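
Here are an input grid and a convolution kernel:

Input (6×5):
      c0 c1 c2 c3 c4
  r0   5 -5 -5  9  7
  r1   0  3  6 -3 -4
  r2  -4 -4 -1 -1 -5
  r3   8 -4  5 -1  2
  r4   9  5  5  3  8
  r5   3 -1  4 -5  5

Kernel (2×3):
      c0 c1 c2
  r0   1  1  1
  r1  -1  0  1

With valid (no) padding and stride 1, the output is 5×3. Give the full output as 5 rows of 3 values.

Output[0,0]: The receptive field on the input at this output position is [5 -5 -5 / 0 3 6]. Elementwise product with the kernel and sum: 5·1 + -5·1 + -5·1 + 0·-1 + 6·1.
Output[0,1]: The receptive field on the input at this output position is [-5 -5 9 / 3 6 -3]. Elementwise product with the kernel and sum: -5·1 + -5·1 + 9·1 + 3·-1 + -3·1.

1 -7 1
12 9 -5
-12 -3 -10
5 -2 9
20 9 17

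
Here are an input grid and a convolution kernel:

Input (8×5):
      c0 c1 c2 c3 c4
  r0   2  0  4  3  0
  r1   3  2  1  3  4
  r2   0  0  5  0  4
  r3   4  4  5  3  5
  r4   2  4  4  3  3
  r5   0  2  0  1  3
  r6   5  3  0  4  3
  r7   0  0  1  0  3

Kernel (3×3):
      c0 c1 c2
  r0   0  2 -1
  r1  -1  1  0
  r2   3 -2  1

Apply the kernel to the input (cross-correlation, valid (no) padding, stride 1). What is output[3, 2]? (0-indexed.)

The receptive field on the input at this output position is [5 3 5 / 4 3 3 / 0 1 3]. Elementwise product with the kernel and sum: 3·2 + 5·-1 + 4·-1 + 3·1 + 0·3 + 1·-2 + 3·1.

1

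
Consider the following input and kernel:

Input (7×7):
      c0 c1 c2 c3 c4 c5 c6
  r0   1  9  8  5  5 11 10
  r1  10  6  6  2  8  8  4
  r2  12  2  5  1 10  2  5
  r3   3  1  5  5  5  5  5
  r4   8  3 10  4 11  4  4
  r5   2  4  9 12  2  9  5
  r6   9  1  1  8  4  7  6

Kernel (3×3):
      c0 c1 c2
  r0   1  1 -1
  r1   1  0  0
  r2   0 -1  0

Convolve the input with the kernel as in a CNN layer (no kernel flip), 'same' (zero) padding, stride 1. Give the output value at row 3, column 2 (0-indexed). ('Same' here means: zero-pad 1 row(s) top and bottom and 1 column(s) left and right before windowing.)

-3

The receptive field on the zero-padded input at this output position is [2 5 1 / 1 5 5 / 3 10 4]. Elementwise product with the kernel and sum: 2·1 + 5·1 + 1·-1 + 1·1 + 10·-1.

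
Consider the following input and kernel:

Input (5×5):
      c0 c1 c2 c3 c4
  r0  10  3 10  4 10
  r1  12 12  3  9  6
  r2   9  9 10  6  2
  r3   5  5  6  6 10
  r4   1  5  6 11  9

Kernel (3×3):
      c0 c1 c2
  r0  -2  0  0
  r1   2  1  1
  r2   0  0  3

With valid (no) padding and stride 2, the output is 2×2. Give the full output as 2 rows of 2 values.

Output[0,0]: The receptive field on the input at this output position is [10 3 10 / 12 12 3 / 9 9 10]. Elementwise product with the kernel and sum: 10·-2 + 12·2 + 12·1 + 3·1 + 10·3.
Output[0,1]: The receptive field on the input at this output position is [10 4 10 / 3 9 6 / 10 6 2]. Elementwise product with the kernel and sum: 10·-2 + 3·2 + 9·1 + 6·1 + 2·3.

49 7
21 35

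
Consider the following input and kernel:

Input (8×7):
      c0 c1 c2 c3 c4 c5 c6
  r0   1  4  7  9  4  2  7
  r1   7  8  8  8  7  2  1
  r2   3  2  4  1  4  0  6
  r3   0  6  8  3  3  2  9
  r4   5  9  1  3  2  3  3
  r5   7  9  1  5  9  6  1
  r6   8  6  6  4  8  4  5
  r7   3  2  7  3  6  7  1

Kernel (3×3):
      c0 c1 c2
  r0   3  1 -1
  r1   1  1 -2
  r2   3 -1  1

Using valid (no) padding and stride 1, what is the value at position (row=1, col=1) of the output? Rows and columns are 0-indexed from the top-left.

41

The receptive field on the input at this output position is [8 8 8 / 2 4 1 / 6 8 3]. Elementwise product with the kernel and sum: 8·3 + 8·1 + 8·-1 + 2·1 + 4·1 + 1·-2 + 6·3 + 8·-1 + 3·1.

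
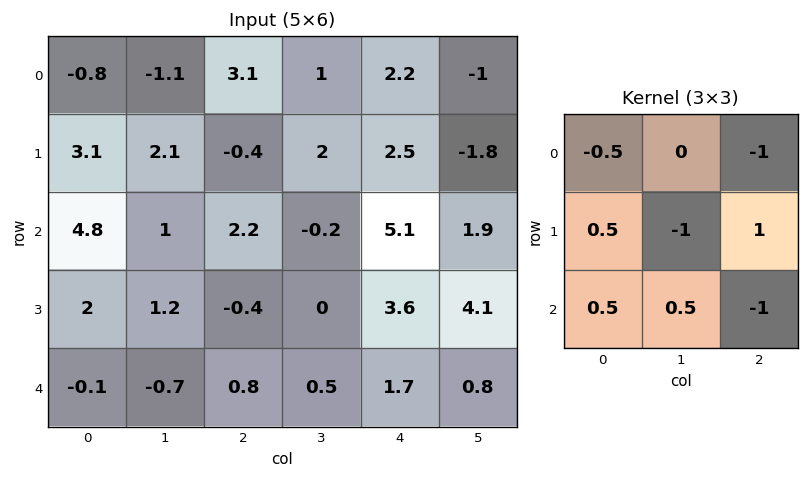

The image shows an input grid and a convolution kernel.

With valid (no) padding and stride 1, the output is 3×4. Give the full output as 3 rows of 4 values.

Output[0,0]: The receptive field on the input at this output position is [-0.8 -1.1 3.1 / 3.1 2.1 -0.4 / 4.8 1 2.2]. Elementwise product with the kernel and sum: -0.8·-0.5 + 3.1·-1 + 3.1·0.5 + 2.1·-1 + -0.4·1 + 4.8·0.5 + 1·0.5 + 2.2·-1.
Output[0,1]: The receptive field on the input at this output position is [-1.1 3.1 1 / 2.1 -0.4 2 / 1 2.2 -0.2]. Elementwise product with the kernel and sum: -1.1·-0.5 + 1·-1 + 2.1·0.5 + -0.4·-1 + 2·1 + 1·0.5 + 2.2·0.5 + -0.2·-1.

-2.95 4.8 -7.55 -2.25
4.45 -4.55 0.3 -4.8
-6.4 0.25 -3.85 -1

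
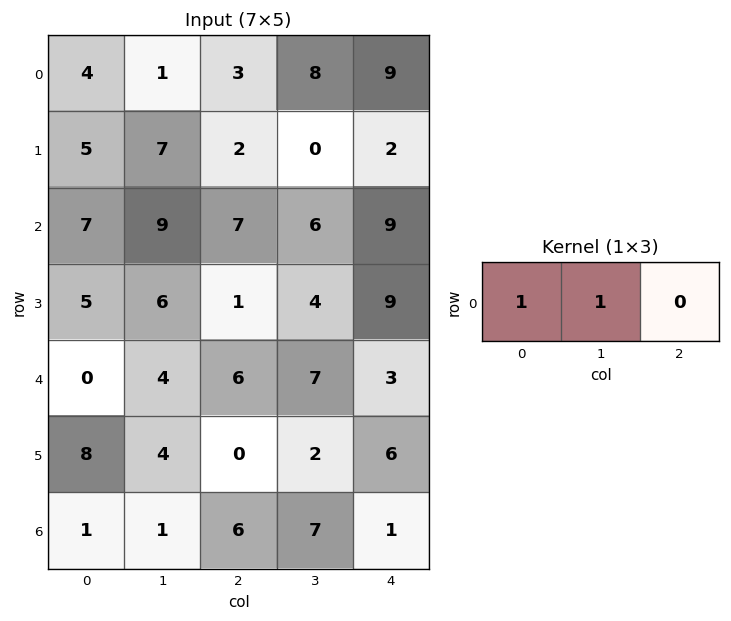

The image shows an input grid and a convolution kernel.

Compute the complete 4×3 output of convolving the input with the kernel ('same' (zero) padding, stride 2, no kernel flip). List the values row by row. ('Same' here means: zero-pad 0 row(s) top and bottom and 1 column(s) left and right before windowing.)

4 4 17
7 16 15
0 10 10
1 7 8

Output[0,0]: The receptive field on the zero-padded input at this output position is [0 4 1]. Elementwise product with the kernel and sum: 0·1 + 4·1.
Output[0,1]: The receptive field on the zero-padded input at this output position is [1 3 8]. Elementwise product with the kernel and sum: 1·1 + 3·1.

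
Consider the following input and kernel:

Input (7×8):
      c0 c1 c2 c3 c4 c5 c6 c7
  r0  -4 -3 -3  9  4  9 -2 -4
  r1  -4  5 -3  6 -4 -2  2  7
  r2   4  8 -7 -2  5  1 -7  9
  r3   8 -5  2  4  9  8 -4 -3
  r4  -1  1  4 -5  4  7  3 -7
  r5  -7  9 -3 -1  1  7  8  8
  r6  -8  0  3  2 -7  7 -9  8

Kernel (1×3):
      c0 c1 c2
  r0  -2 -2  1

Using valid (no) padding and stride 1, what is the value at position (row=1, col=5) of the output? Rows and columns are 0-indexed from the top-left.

7

The receptive field on the input at this output position is [-2 2 7]. Elementwise product with the kernel and sum: -2·-2 + 2·-2 + 7·1.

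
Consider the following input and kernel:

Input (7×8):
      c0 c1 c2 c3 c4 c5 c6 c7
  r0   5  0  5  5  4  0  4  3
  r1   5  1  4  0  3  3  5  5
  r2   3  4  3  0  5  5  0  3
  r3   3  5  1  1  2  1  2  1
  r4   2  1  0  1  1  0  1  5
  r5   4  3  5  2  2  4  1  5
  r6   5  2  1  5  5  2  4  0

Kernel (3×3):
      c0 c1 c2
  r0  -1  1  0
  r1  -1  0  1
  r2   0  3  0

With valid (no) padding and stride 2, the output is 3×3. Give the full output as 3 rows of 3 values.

6 -1 13
2 1 0
6 13 4

Output[0,0]: The receptive field on the input at this output position is [5 0 5 / 5 1 4 / 3 4 3]. Elementwise product with the kernel and sum: 5·-1 + 0·1 + 5·-1 + 4·1 + 4·3.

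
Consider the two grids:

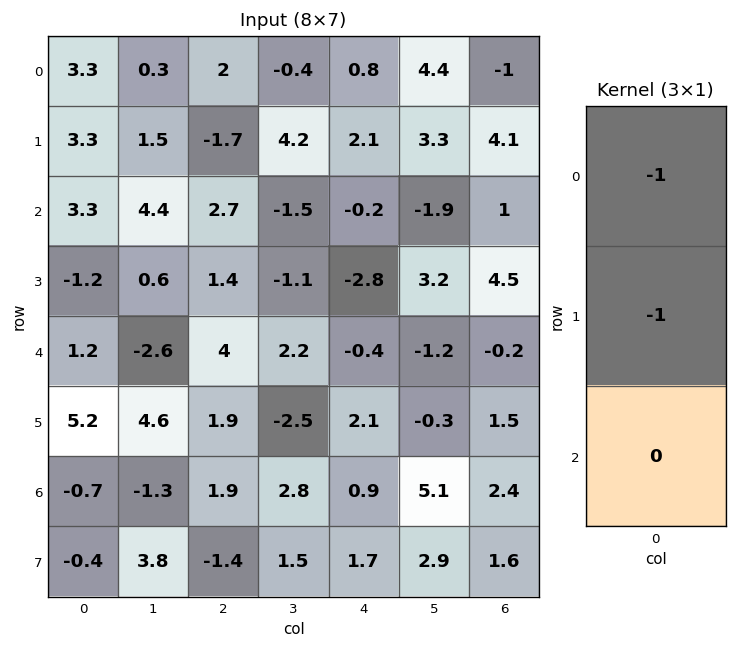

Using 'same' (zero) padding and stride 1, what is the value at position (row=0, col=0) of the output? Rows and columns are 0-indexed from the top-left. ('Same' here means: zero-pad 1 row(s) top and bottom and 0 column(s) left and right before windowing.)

-3.3

The receptive field on the zero-padded input at this output position is [0 / 3.3 / 3.3]. Elementwise product with the kernel and sum: 0·-1 + 3.3·-1.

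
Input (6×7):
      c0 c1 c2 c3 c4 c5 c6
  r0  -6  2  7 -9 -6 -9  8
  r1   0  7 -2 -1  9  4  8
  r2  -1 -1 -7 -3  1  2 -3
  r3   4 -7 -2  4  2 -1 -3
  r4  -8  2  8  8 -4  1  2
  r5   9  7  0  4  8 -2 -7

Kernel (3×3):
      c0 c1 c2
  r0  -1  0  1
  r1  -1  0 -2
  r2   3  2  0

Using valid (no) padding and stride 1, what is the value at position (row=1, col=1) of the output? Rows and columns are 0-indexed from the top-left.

-26

The receptive field on the input at this output position is [7 -2 -1 / -1 -7 -3 / -7 -2 4]. Elementwise product with the kernel and sum: 7·-1 + -1·1 + -1·-1 + -3·-2 + -7·3 + -2·2.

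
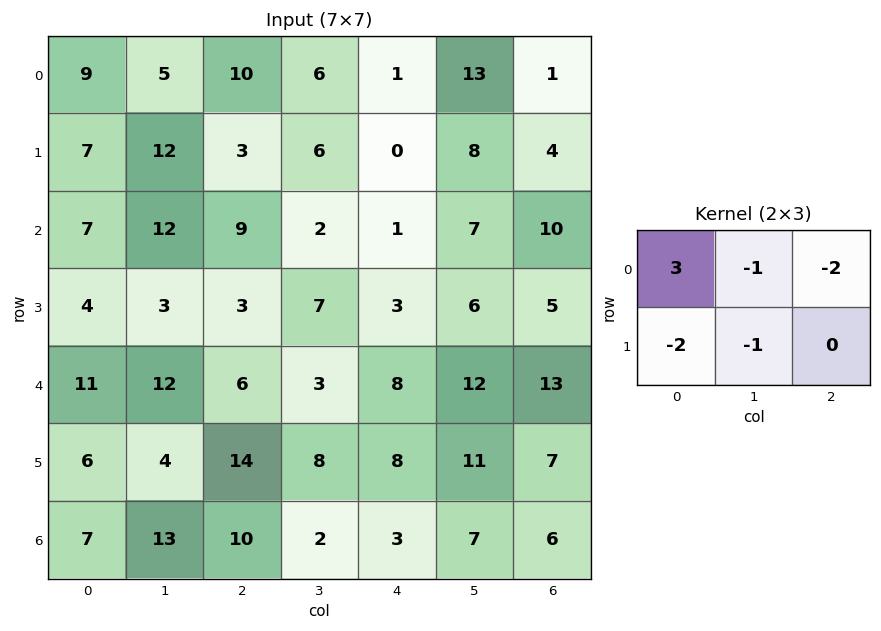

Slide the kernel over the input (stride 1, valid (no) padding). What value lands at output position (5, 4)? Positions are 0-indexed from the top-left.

The receptive field on the input at this output position is [8 11 7 / 3 7 6]. Elementwise product with the kernel and sum: 8·3 + 11·-1 + 7·-2 + 3·-2 + 7·-1.

-14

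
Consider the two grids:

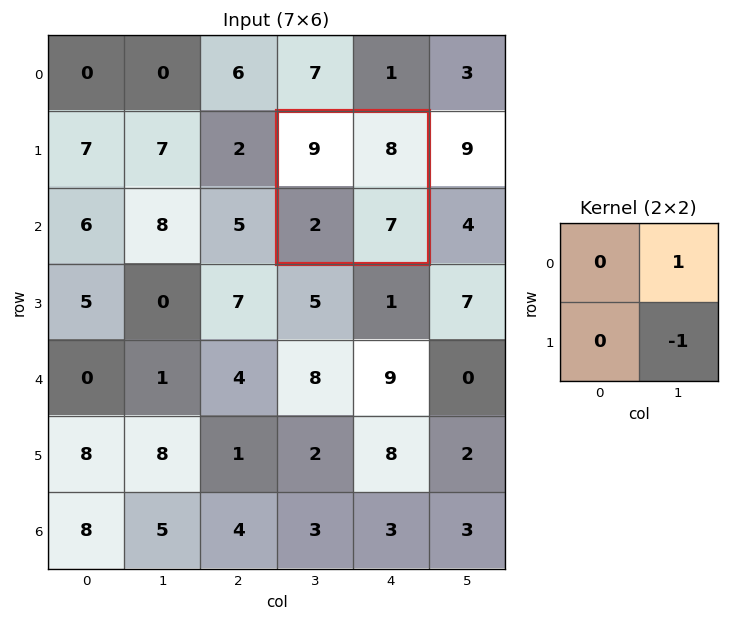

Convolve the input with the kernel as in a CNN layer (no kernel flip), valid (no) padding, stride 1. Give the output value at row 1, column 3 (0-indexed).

1

The receptive field on the input at this output position is [9 8 / 2 7]. Elementwise product with the kernel and sum: 8·1 + 7·-1.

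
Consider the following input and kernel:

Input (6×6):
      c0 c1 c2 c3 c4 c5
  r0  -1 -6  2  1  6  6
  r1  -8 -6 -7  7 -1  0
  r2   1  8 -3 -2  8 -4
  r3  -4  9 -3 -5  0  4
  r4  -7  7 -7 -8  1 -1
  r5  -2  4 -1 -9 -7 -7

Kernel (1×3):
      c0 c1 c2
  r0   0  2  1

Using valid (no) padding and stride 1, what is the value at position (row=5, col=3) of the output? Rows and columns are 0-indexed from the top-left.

The receptive field on the input at this output position is [-9 -7 -7]. Elementwise product with the kernel and sum: -7·2 + -7·1.

-21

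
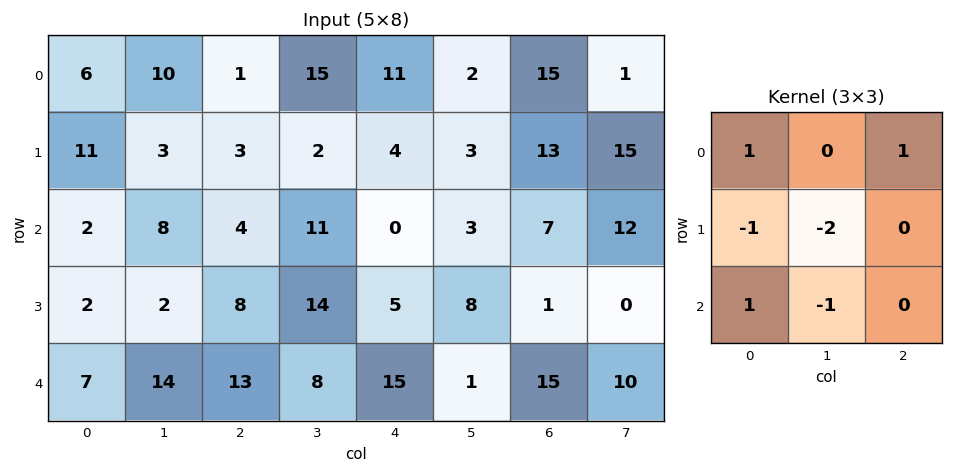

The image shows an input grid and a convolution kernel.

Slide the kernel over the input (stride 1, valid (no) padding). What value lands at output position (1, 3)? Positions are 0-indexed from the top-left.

The receptive field on the input at this output position is [2 4 3 / 11 0 3 / 14 5 8]. Elementwise product with the kernel and sum: 2·1 + 3·1 + 11·-1 + 0·-2 + 14·1 + 5·-1.

3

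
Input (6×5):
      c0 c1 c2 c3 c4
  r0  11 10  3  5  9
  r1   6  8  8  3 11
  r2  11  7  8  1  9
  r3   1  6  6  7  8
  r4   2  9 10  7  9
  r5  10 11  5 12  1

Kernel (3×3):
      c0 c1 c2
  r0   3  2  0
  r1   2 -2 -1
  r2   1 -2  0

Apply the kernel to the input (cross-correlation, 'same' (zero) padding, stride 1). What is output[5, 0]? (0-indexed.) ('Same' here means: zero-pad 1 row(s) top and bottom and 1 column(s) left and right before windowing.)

-27

The receptive field on the zero-padded input at this output position is [0 2 9 / 0 10 11 / 0 0 0]. Elementwise product with the kernel and sum: 0·3 + 2·2 + 0·2 + 10·-2 + 11·-1 + 0·1 + 0·-2.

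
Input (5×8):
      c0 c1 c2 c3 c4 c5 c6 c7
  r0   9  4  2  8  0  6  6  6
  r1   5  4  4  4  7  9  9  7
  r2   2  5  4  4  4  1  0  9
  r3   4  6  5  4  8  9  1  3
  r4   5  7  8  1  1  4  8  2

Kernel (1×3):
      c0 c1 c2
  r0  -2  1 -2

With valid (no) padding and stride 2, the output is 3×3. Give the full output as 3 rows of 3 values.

-18 4 -6
-7 -12 -7
-19 -17 -14

Output[0,0]: The receptive field on the input at this output position is [9 4 2]. Elementwise product with the kernel and sum: 9·-2 + 4·1 + 2·-2.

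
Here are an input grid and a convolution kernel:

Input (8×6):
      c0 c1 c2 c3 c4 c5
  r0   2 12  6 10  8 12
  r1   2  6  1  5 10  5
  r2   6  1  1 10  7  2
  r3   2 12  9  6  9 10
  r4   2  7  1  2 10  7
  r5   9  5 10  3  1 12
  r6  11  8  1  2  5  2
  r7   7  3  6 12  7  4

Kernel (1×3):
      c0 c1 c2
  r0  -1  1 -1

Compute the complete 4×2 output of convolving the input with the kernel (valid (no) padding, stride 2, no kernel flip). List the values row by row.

Output[0,0]: The receptive field on the input at this output position is [2 12 6]. Elementwise product with the kernel and sum: 2·-1 + 12·1 + 6·-1.

4 -4
-6 2
4 -9
-4 -4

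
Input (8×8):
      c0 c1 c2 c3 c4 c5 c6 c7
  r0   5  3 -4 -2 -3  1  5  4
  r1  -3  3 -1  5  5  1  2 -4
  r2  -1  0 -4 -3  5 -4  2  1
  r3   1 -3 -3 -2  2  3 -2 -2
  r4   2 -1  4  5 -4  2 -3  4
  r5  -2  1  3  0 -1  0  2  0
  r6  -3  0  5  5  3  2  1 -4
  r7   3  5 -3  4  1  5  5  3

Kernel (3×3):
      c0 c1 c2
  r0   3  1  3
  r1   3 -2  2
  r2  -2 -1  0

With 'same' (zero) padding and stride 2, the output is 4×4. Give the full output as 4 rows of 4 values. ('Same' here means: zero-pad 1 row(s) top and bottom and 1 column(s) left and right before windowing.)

-1 8 -13 -3
7 34 -2 -25
-12 -24 33 19
4 -1 3 -17

Output[0,0]: The receptive field on the zero-padded input at this output position is [0 0 0 / 0 5 3 / 0 -3 3]. Elementwise product with the kernel and sum: 0·3 + 0·1 + 0·3 + 0·3 + 5·-2 + 3·2 + 0·-2 + -3·-1.
Output[0,1]: The receptive field on the zero-padded input at this output position is [0 0 0 / 3 -4 -2 / 3 -1 5]. Elementwise product with the kernel and sum: 0·3 + 0·1 + 0·3 + 3·3 + -4·-2 + -2·2 + 3·-2 + -1·-1.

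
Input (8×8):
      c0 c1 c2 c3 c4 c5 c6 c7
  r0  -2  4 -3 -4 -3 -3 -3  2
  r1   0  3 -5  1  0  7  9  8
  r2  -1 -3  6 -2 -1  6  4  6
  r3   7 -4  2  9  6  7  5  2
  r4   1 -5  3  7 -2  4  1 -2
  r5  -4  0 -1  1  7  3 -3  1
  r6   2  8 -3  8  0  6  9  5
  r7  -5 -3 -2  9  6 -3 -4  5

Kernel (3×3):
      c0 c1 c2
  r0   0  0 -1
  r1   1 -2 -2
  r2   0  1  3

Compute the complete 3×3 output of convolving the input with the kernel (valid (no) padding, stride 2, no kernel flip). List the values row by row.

22 -9 -11
9 -26 -15
-6 -7 39

Output[0,0]: The receptive field on the input at this output position is [-2 4 -3 / 0 3 -5 / -1 -3 6]. Elementwise product with the kernel and sum: -3·-1 + 0·1 + 3·-2 + -5·-2 + -3·1 + 6·3.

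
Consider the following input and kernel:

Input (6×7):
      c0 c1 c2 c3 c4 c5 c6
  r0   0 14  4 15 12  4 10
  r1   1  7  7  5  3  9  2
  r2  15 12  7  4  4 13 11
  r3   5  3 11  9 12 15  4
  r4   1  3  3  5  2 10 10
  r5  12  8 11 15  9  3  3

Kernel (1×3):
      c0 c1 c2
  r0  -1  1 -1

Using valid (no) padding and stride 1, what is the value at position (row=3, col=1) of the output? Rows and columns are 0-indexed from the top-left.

-1

The receptive field on the input at this output position is [3 11 9]. Elementwise product with the kernel and sum: 3·-1 + 11·1 + 9·-1.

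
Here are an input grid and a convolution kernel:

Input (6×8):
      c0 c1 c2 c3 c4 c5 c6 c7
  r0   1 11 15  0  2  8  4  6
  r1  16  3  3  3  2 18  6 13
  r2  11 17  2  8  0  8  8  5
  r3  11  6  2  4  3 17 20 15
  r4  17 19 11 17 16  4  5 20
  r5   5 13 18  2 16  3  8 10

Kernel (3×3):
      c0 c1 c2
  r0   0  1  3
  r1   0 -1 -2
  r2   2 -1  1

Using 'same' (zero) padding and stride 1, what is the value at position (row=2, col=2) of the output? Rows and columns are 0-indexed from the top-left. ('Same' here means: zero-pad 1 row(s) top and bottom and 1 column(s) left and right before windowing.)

The receptive field on the zero-padded input at this output position is [3 3 3 / 17 2 8 / 6 2 4]. Elementwise product with the kernel and sum: 3·1 + 3·3 + 2·-1 + 8·-2 + 6·2 + 2·-1 + 4·1.

8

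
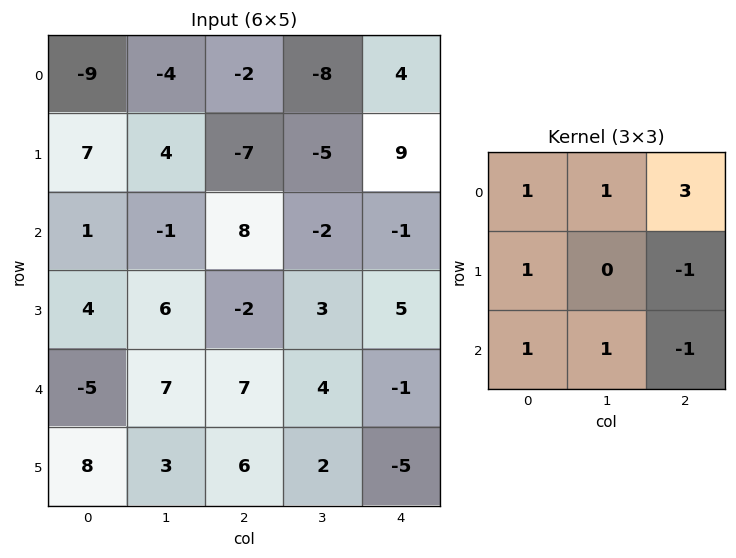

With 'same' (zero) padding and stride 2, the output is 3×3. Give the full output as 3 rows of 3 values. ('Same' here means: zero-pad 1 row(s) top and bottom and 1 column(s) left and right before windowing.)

Output[0,0]: The receptive field on the zero-padded input at this output position is [0 0 0 / 0 -9 -4 / 0 7 4]. Elementwise product with the kernel and sum: 0·1 + 0·1 + 0·3 + 0·1 + -4·-1 + 0·1 + 7·1 + 4·-1.
Output[0,1]: The receptive field on the zero-padded input at this output position is [0 0 0 / -4 -2 -8 / 4 -7 -5]. Elementwise product with the kernel and sum: 0·1 + 0·1 + 0·3 + -4·1 + -8·-1 + 4·1 + -7·1 + -5·-1.

7 6 -4
18 -16 10
20 23 9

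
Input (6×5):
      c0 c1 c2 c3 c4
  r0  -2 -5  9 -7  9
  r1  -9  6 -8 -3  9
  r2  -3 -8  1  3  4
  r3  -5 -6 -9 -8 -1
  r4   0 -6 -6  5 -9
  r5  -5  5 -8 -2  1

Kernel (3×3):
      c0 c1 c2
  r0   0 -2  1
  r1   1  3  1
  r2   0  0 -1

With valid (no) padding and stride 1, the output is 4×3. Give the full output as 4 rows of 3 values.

19 -49 11
-37 19 30
-9 -45 -27
-13 -7 14

Output[0,0]: The receptive field on the input at this output position is [-2 -5 9 / -9 6 -8 / -3 -8 1]. Elementwise product with the kernel and sum: -5·-2 + 9·1 + -9·1 + 6·3 + -8·1 + 1·-1.
Output[0,1]: The receptive field on the input at this output position is [-5 9 -7 / 6 -8 -3 / -8 1 3]. Elementwise product with the kernel and sum: 9·-2 + -7·1 + 6·1 + -8·3 + -3·1 + 3·-1.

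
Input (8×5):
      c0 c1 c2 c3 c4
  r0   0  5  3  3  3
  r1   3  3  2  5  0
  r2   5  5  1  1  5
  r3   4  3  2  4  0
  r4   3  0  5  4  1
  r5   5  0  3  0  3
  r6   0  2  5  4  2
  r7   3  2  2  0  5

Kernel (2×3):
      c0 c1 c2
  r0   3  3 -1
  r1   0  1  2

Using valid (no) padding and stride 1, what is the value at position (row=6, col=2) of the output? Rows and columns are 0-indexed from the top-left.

The receptive field on the input at this output position is [5 4 2 / 2 0 5]. Elementwise product with the kernel and sum: 5·3 + 4·3 + 2·-1 + 0·1 + 5·2.

35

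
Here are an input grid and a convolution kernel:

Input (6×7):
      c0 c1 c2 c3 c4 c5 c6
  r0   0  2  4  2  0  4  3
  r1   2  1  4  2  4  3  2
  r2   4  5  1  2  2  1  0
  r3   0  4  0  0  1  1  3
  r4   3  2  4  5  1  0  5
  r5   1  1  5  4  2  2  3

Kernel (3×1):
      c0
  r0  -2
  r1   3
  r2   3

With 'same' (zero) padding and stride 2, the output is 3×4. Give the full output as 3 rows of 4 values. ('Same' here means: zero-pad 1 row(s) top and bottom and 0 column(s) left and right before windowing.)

6 24 12 15
8 -5 1 5
12 27 7 18

Output[0,0]: The receptive field on the zero-padded input at this output position is [0 / 0 / 2]. Elementwise product with the kernel and sum: 0·-2 + 0·3 + 2·3.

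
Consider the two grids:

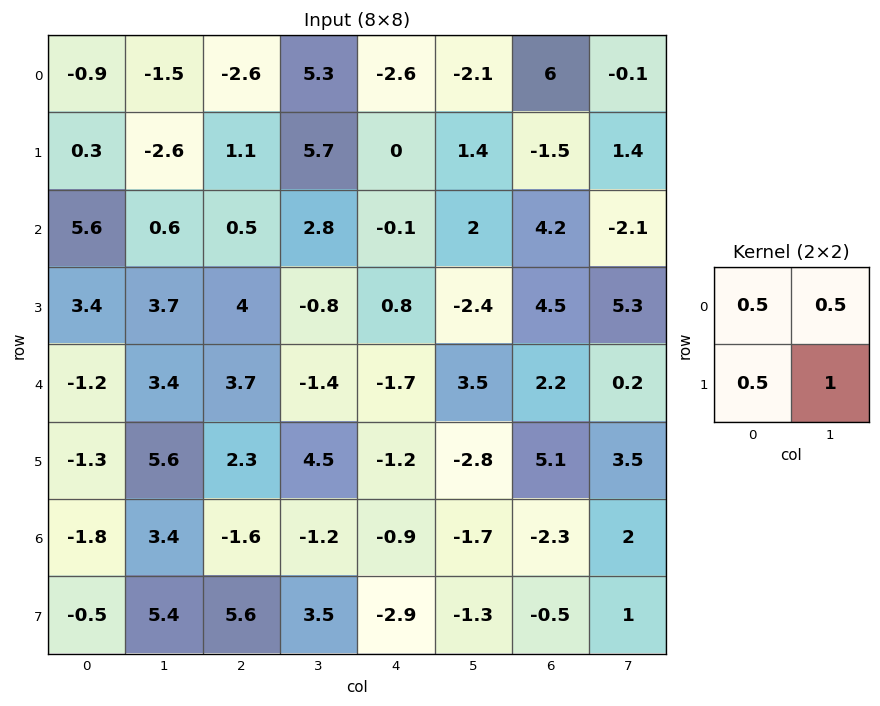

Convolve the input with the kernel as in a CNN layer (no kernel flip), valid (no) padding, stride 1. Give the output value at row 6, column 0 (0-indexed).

5.95

The receptive field on the input at this output position is [-1.8 3.4 / -0.5 5.4]. Elementwise product with the kernel and sum: -1.8·0.5 + 3.4·0.5 + -0.5·0.5 + 5.4·1.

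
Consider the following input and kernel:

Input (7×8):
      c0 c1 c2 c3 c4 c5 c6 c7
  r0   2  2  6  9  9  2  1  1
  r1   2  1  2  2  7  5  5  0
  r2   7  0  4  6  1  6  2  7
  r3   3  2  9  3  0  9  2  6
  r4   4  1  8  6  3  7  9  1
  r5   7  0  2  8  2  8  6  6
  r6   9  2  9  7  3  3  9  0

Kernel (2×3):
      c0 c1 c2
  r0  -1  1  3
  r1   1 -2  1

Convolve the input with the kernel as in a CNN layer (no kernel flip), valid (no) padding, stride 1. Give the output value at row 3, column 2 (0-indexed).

The receptive field on the input at this output position is [9 3 0 / 8 6 3]. Elementwise product with the kernel and sum: 9·-1 + 3·1 + 0·3 + 8·1 + 6·-2 + 3·1.

-7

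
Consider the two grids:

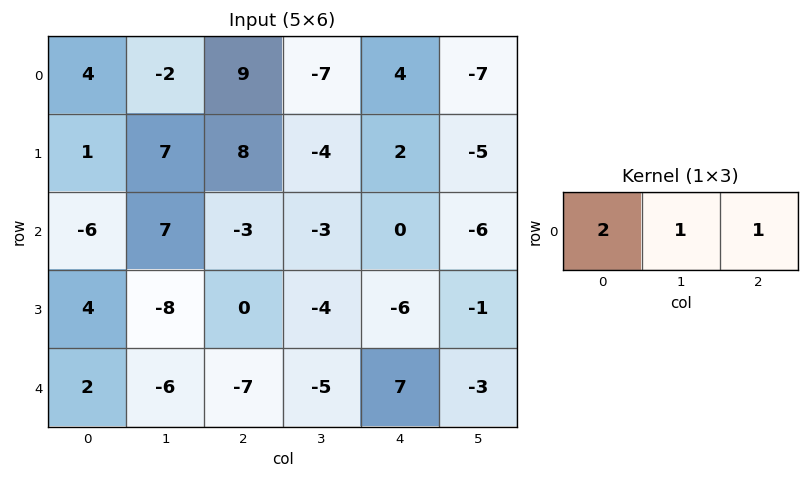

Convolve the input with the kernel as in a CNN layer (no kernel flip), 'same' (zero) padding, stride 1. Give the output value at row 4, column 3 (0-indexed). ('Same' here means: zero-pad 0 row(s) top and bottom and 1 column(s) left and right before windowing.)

The receptive field on the zero-padded input at this output position is [-7 -5 7]. Elementwise product with the kernel and sum: -7·2 + -5·1 + 7·1.

-12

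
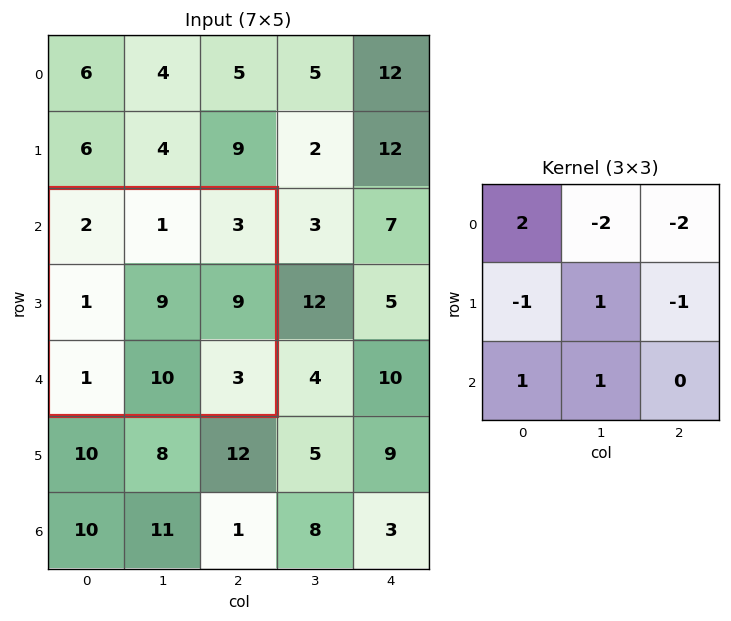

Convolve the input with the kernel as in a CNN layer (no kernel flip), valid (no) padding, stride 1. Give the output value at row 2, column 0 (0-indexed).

6

The receptive field on the input at this output position is [2 1 3 / 1 9 9 / 1 10 3]. Elementwise product with the kernel and sum: 2·2 + 1·-2 + 3·-2 + 1·-1 + 9·1 + 9·-1 + 1·1 + 10·1.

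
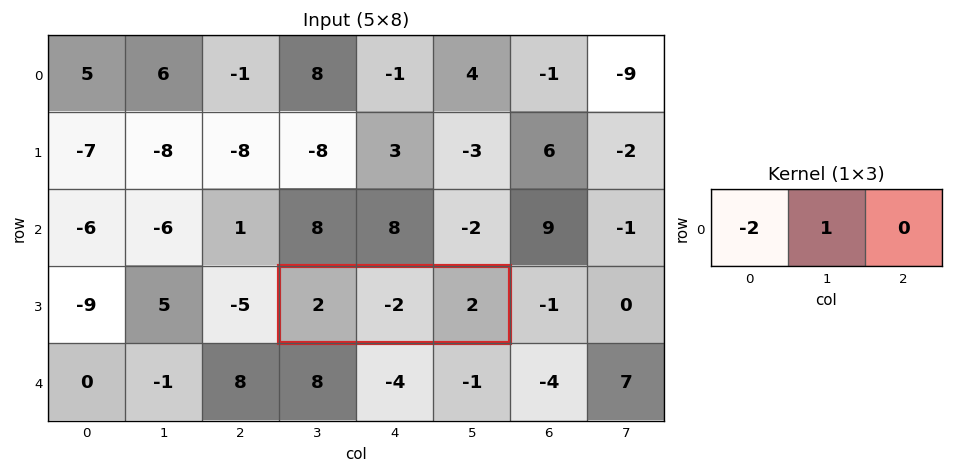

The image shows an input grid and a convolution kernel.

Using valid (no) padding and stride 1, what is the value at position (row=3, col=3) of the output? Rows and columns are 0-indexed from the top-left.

-6

The receptive field on the input at this output position is [2 -2 2]. Elementwise product with the kernel and sum: 2·-2 + -2·1.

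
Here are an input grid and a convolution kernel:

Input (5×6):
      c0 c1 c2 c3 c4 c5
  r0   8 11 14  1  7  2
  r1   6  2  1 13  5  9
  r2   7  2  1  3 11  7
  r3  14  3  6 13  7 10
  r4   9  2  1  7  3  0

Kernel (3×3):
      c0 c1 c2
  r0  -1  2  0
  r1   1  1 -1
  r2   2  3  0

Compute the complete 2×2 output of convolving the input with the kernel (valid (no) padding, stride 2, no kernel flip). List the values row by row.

41 8
32 40

Output[0,0]: The receptive field on the input at this output position is [8 11 14 / 6 2 1 / 7 2 1]. Elementwise product with the kernel and sum: 8·-1 + 11·2 + 6·1 + 2·1 + 1·-1 + 7·2 + 2·3.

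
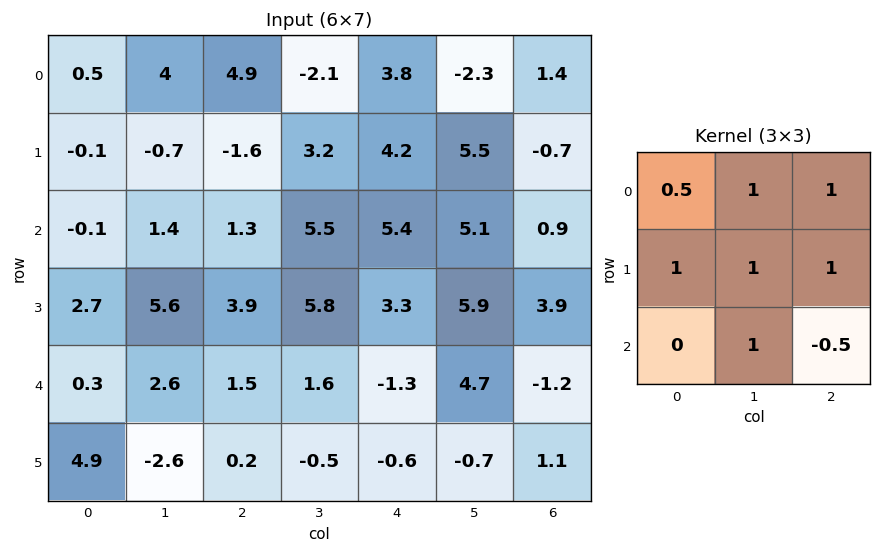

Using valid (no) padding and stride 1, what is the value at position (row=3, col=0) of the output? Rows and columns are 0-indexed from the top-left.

12.55

The receptive field on the input at this output position is [2.7 5.6 3.9 / 0.3 2.6 1.5 / 4.9 -2.6 0.2]. Elementwise product with the kernel and sum: 2.7·0.5 + 5.6·1 + 3.9·1 + 0.3·1 + 2.6·1 + 1.5·1 + -2.6·1 + 0.2·-0.5.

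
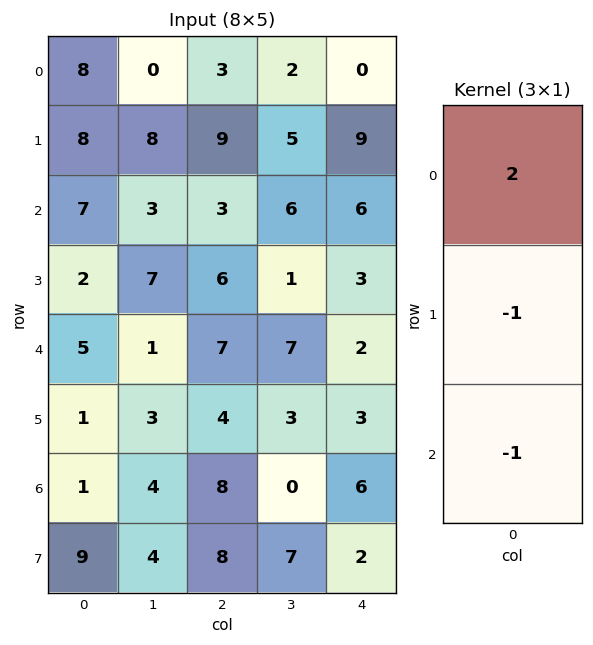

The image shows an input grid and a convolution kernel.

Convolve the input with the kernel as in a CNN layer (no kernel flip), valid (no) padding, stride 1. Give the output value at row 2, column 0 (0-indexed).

The receptive field on the input at this output position is [7 / 2 / 5]. Elementwise product with the kernel and sum: 7·2 + 2·-1 + 5·-1.

7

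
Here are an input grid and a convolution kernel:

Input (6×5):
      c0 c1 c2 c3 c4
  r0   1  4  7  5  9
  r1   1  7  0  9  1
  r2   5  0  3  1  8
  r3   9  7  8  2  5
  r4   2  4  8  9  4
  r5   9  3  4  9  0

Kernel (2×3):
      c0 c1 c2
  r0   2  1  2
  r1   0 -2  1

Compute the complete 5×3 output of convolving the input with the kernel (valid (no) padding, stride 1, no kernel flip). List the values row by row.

Output[0,0]: The receptive field on the input at this output position is [1 4 7 / 1 7 0]. Elementwise product with the kernel and sum: 1·2 + 4·1 + 7·2 + 7·-2 + 0·1.

6 34 20
12 27 17
10 -9 24
41 19 14
22 35 15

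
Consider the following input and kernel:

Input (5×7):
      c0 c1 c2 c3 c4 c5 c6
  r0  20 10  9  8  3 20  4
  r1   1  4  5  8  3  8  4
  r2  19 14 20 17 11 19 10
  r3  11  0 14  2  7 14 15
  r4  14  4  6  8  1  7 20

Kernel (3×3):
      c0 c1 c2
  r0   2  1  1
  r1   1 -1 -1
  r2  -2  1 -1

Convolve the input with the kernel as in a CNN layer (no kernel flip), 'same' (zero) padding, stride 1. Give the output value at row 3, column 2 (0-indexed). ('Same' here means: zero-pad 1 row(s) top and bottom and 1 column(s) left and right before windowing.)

The receptive field on the zero-padded input at this output position is [14 20 17 / 0 14 2 / 4 6 8]. Elementwise product with the kernel and sum: 14·2 + 20·1 + 17·1 + 0·1 + 14·-1 + 2·-1 + 4·-2 + 6·1 + 8·-1.

39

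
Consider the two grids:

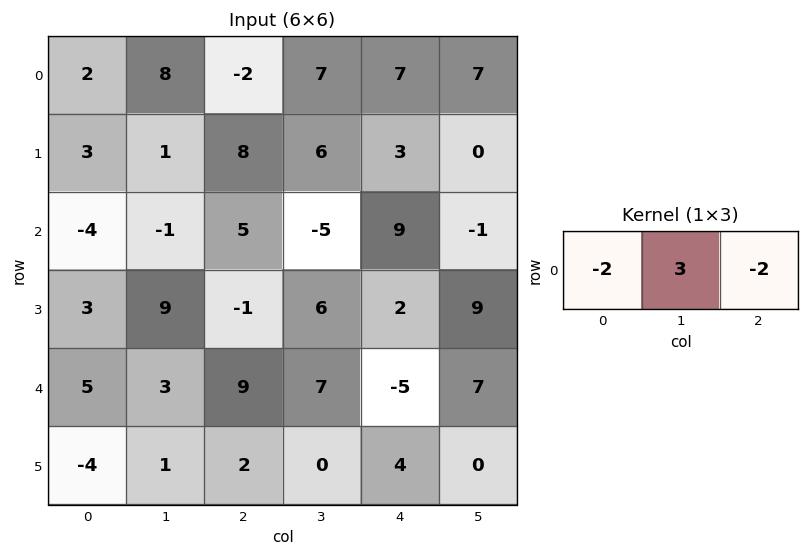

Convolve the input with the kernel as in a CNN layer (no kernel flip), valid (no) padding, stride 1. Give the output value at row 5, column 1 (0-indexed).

The receptive field on the input at this output position is [1 2 0]. Elementwise product with the kernel and sum: 1·-2 + 2·3 + 0·-2.

4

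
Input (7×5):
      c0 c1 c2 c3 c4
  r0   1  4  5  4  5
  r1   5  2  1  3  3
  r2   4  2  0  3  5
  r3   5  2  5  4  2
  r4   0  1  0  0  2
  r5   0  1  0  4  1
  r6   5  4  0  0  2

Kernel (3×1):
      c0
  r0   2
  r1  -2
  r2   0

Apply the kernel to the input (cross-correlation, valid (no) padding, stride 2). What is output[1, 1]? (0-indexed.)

-10

The receptive field on the input at this output position is [0 / 5 / 0]. Elementwise product with the kernel and sum: 0·2 + 5·-2.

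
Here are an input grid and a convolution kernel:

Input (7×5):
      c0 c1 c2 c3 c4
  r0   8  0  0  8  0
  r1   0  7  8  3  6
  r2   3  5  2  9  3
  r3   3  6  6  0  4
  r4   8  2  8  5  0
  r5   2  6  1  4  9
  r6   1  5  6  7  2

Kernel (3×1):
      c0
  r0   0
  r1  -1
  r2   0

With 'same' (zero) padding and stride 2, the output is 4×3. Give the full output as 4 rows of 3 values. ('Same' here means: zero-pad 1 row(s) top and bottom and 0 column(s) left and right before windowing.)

-8 0 0
-3 -2 -3
-8 -8 0
-1 -6 -2

Output[0,0]: The receptive field on the zero-padded input at this output position is [0 / 8 / 0]. Elementwise product with the kernel and sum: 8·-1.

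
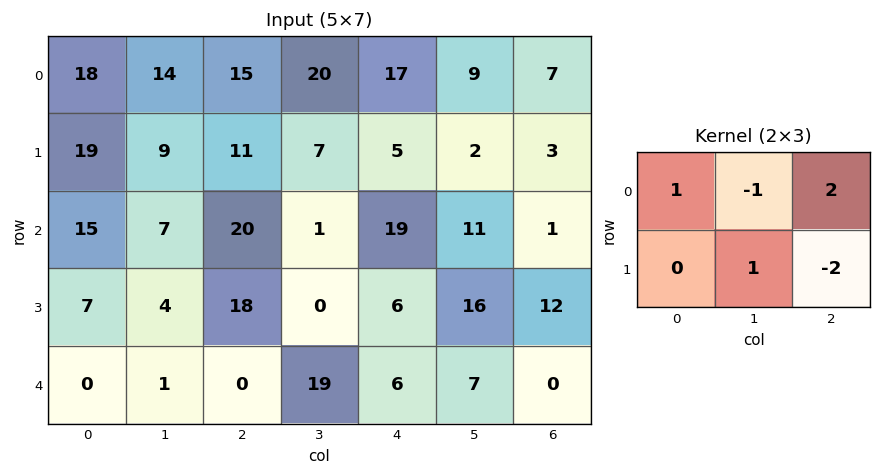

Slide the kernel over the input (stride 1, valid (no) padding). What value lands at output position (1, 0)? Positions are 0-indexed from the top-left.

The receptive field on the input at this output position is [19 9 11 / 15 7 20]. Elementwise product with the kernel and sum: 19·1 + 9·-1 + 11·2 + 7·1 + 20·-2.

-1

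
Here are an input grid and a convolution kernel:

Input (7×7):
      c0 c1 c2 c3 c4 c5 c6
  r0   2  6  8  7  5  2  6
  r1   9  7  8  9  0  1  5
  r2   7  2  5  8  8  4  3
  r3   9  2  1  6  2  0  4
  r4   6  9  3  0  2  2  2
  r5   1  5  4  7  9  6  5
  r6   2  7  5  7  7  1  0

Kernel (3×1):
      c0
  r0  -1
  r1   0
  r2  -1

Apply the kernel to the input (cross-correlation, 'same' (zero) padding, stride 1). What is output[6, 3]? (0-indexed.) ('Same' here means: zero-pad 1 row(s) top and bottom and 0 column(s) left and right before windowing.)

The receptive field on the zero-padded input at this output position is [7 / 7 / 0]. Elementwise product with the kernel and sum: 7·-1 + 0·-1.

-7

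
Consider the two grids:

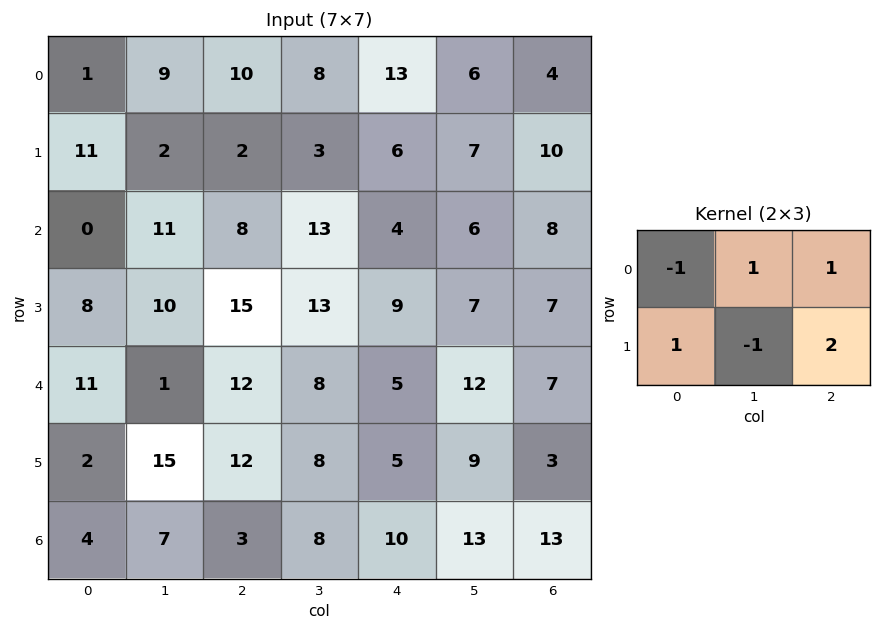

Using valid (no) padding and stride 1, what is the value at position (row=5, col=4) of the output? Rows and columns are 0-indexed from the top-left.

30

The receptive field on the input at this output position is [5 9 3 / 10 13 13]. Elementwise product with the kernel and sum: 5·-1 + 9·1 + 3·1 + 10·1 + 13·-1 + 13·2.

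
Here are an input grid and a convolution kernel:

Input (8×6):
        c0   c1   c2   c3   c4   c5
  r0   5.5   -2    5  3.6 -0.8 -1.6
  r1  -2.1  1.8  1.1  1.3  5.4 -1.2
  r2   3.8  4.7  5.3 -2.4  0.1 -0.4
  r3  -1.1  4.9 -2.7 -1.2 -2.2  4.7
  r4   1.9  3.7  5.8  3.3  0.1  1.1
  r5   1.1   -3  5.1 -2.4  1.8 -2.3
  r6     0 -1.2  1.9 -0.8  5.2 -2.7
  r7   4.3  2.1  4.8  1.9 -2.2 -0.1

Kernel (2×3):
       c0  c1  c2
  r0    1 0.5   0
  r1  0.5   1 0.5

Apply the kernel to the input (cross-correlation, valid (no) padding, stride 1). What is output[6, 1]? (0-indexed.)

6.55

The receptive field on the input at this output position is [-1.2 1.9 -0.8 / 2.1 4.8 1.9]. Elementwise product with the kernel and sum: -1.2·1 + 1.9·0.5 + 2.1·0.5 + 4.8·1 + 1.9·0.5.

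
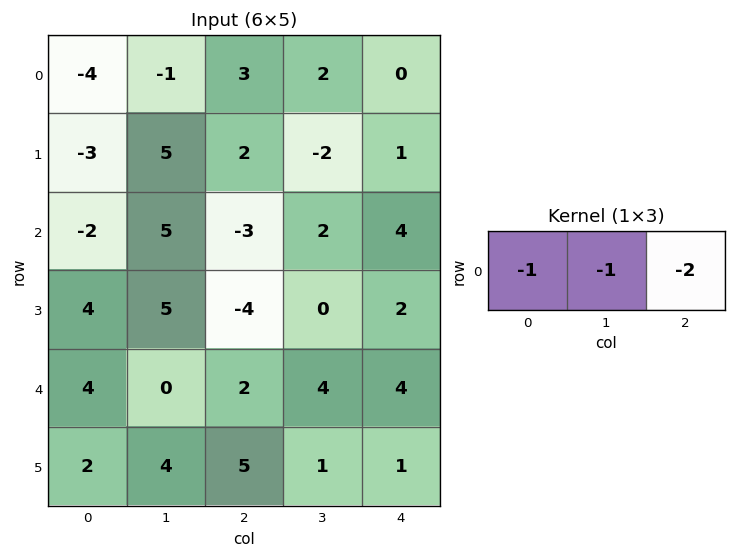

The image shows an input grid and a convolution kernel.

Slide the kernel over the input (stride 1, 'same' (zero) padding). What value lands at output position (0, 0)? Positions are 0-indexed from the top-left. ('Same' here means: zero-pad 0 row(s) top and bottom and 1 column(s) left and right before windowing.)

6

The receptive field on the zero-padded input at this output position is [0 -4 -1]. Elementwise product with the kernel and sum: 0·-1 + -4·-1 + -1·-2.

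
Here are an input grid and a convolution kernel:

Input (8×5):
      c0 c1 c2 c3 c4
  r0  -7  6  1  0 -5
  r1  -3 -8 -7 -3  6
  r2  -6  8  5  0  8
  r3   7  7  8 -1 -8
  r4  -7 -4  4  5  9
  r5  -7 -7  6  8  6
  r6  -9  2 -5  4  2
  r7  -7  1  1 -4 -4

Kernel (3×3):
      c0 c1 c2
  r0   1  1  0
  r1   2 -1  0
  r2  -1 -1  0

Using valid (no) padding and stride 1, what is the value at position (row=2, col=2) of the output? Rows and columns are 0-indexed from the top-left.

The receptive field on the input at this output position is [5 0 8 / 8 -1 -8 / 4 5 9]. Elementwise product with the kernel and sum: 5·1 + 0·1 + 8·2 + -1·-1 + 4·-1 + 5·-1.

13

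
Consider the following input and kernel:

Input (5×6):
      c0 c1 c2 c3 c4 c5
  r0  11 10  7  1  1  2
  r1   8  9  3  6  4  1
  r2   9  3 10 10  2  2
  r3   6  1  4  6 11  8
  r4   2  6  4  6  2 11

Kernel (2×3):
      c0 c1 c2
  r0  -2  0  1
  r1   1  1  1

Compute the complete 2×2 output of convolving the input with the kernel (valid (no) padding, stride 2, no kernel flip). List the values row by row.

Output[0,0]: The receptive field on the input at this output position is [11 10 7 / 8 9 3]. Elementwise product with the kernel and sum: 11·-2 + 7·1 + 8·1 + 9·1 + 3·1.
Output[0,1]: The receptive field on the input at this output position is [7 1 1 / 3 6 4]. Elementwise product with the kernel and sum: 7·-2 + 1·1 + 3·1 + 6·1 + 4·1.

5 0
3 3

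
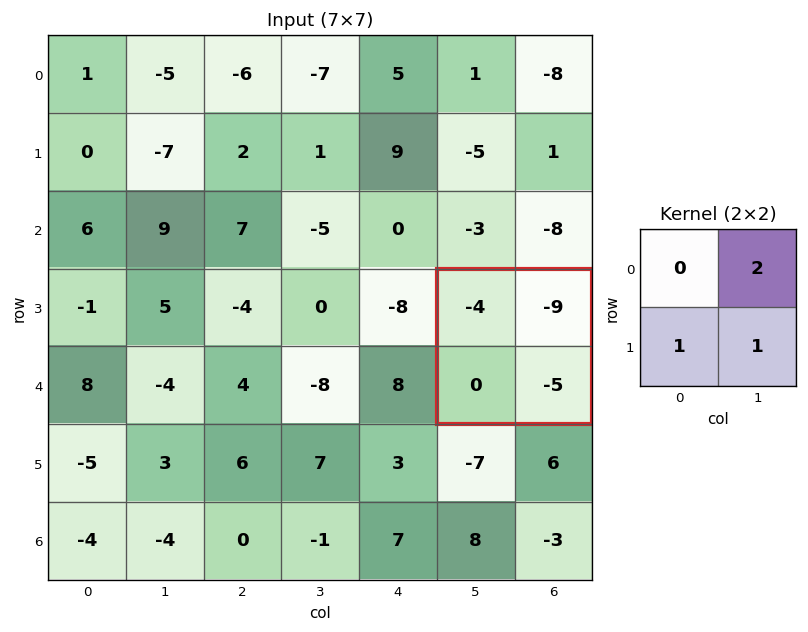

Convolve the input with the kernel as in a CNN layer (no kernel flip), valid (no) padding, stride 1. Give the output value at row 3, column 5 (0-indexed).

The receptive field on the input at this output position is [-4 -9 / 0 -5]. Elementwise product with the kernel and sum: -9·2 + 0·1 + -5·1.

-23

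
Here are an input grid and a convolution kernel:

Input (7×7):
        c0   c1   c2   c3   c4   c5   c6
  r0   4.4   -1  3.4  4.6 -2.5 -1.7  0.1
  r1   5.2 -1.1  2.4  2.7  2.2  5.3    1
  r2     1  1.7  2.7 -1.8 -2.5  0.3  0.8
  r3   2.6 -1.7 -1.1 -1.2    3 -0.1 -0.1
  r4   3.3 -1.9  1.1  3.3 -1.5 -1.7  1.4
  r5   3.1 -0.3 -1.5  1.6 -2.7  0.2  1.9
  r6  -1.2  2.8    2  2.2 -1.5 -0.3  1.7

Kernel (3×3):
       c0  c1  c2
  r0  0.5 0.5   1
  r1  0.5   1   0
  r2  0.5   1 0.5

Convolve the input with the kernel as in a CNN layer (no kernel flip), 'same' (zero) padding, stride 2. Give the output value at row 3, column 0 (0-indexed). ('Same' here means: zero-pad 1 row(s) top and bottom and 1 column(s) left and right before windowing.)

0.05

The receptive field on the zero-padded input at this output position is [0 3.1 -0.3 / 0 -1.2 2.8 / 0 0 0]. Elementwise product with the kernel and sum: 0·0.5 + 3.1·0.5 + -0.3·1 + 0·0.5 + -1.2·1 + 0·0.5 + 0·1 + 0·0.5.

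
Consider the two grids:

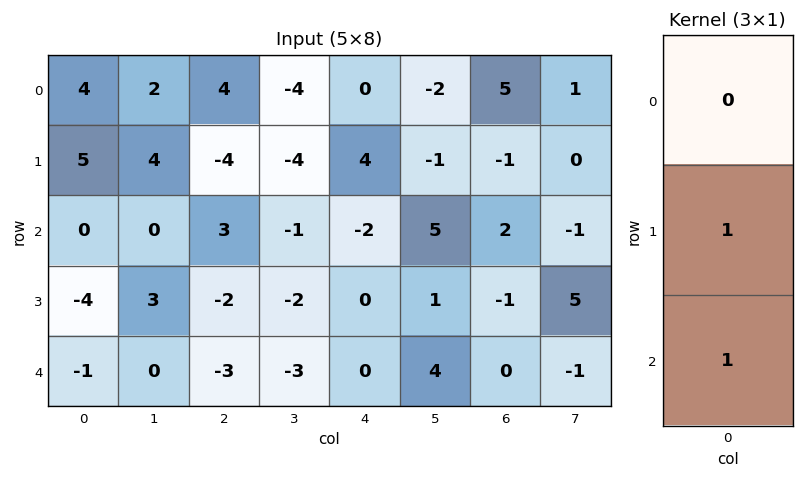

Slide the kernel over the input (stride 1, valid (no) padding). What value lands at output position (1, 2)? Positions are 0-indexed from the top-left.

1

The receptive field on the input at this output position is [-4 / 3 / -2]. Elementwise product with the kernel and sum: 3·1 + -2·1.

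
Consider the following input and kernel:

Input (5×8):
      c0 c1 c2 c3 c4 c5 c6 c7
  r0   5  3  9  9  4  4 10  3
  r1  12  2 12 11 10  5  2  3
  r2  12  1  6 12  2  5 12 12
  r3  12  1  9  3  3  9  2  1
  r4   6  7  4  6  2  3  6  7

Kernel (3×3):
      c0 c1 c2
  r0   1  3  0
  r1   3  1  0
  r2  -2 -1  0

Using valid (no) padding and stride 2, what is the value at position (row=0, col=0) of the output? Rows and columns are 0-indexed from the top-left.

27

The receptive field on the input at this output position is [5 3 9 / 12 2 12 / 12 1 6]. Elementwise product with the kernel and sum: 5·1 + 3·3 + 12·3 + 2·1 + 12·-2 + 1·-1.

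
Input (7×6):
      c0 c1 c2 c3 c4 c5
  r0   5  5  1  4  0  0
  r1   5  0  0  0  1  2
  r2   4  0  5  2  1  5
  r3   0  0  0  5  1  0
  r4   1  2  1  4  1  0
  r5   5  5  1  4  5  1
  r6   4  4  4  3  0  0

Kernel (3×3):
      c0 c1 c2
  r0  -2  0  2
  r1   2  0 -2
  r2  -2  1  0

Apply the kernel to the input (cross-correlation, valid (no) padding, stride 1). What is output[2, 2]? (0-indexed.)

-8

The receptive field on the input at this output position is [5 2 1 / 0 5 1 / 1 4 1]. Elementwise product with the kernel and sum: 5·-2 + 1·2 + 0·2 + 1·-2 + 1·-2 + 4·1.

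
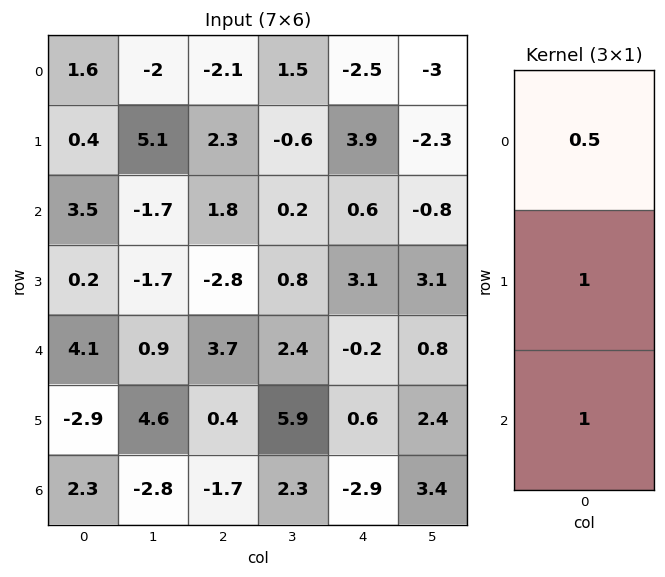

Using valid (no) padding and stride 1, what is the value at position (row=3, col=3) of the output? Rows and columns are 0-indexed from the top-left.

The receptive field on the input at this output position is [0.8 / 2.4 / 5.9]. Elementwise product with the kernel and sum: 0.8·0.5 + 2.4·1 + 5.9·1.

8.7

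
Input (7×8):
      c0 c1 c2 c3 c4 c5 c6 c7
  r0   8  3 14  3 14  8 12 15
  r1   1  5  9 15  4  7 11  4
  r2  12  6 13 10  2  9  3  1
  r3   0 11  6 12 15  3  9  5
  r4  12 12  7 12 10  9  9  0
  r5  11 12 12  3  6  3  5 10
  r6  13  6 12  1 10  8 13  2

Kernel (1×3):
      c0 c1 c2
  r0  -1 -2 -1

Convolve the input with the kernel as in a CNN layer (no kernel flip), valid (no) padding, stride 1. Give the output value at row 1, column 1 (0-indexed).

-38

The receptive field on the input at this output position is [5 9 15]. Elementwise product with the kernel and sum: 5·-1 + 9·-2 + 15·-1.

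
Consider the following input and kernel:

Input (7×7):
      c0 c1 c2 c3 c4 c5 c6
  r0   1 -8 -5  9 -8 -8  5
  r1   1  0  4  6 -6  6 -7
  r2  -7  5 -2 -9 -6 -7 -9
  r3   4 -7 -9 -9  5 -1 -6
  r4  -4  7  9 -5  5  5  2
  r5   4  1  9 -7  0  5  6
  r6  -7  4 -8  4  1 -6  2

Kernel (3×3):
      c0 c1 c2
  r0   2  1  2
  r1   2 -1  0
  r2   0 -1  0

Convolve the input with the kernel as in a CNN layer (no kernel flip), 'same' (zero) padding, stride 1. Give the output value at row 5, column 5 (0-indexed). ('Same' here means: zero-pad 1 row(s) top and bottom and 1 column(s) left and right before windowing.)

The receptive field on the zero-padded input at this output position is [5 5 2 / 0 5 6 / 1 -6 2]. Elementwise product with the kernel and sum: 5·2 + 5·1 + 2·2 + 0·2 + 5·-1 + -6·-1.

20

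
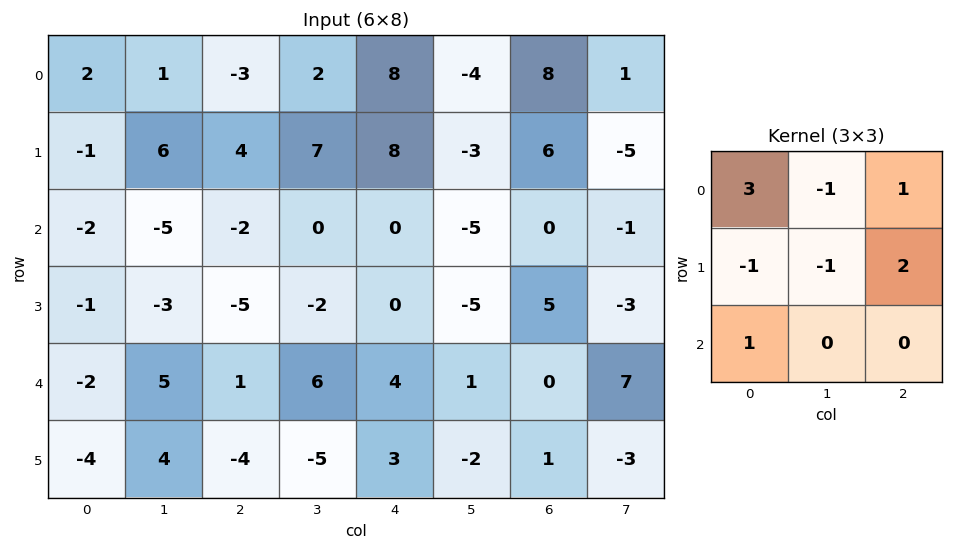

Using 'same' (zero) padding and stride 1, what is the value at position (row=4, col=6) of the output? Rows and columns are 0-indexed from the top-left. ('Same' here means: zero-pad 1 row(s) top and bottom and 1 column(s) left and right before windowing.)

The receptive field on the zero-padded input at this output position is [-5 5 -3 / 1 0 7 / -2 1 -3]. Elementwise product with the kernel and sum: -5·3 + 5·-1 + -3·1 + 1·-1 + 0·-1 + 7·2 + -2·1.

-12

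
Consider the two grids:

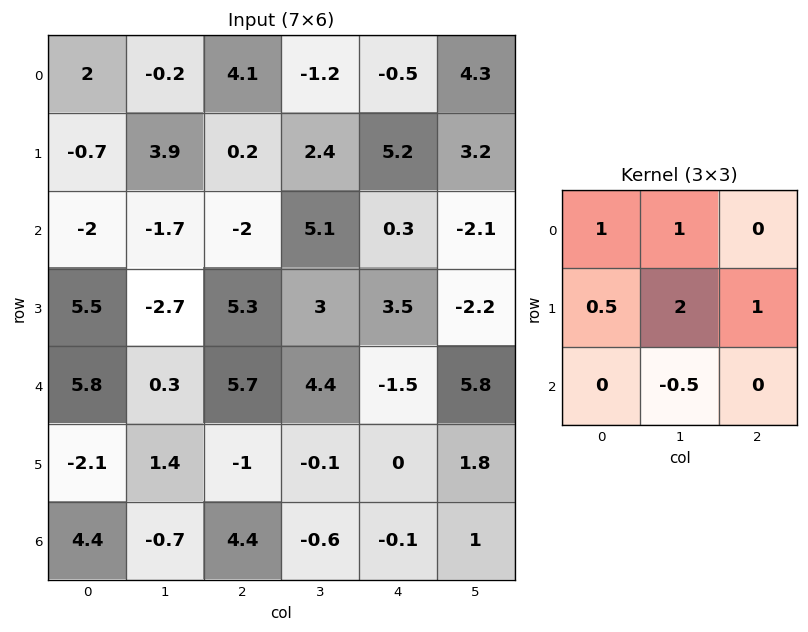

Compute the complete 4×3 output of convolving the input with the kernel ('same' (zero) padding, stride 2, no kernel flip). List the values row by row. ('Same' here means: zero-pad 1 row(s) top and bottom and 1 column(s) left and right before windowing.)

Output[0,0]: The receptive field on the zero-padded input at this output position is [0 0 0 / 0 2 -0.2 / 0 -0.7 3.9]. Elementwise product with the kernel and sum: 0·1 + 0·1 + 0·0.5 + 2·2 + -0.2·1 + -0.7·-0.5.

4.15 6.8 0.1
-9.15 1.7 6.9
18.45 19.05 11.5
6 8.25 0.4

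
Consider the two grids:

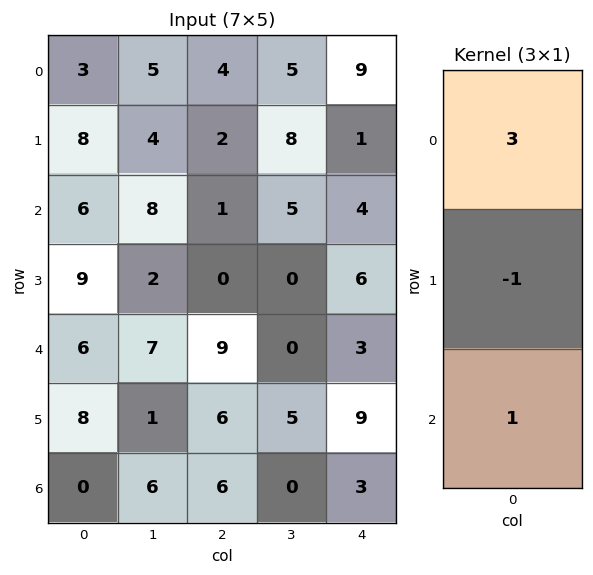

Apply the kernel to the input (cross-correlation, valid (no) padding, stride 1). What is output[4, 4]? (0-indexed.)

The receptive field on the input at this output position is [3 / 9 / 3]. Elementwise product with the kernel and sum: 3·3 + 9·-1 + 3·1.

3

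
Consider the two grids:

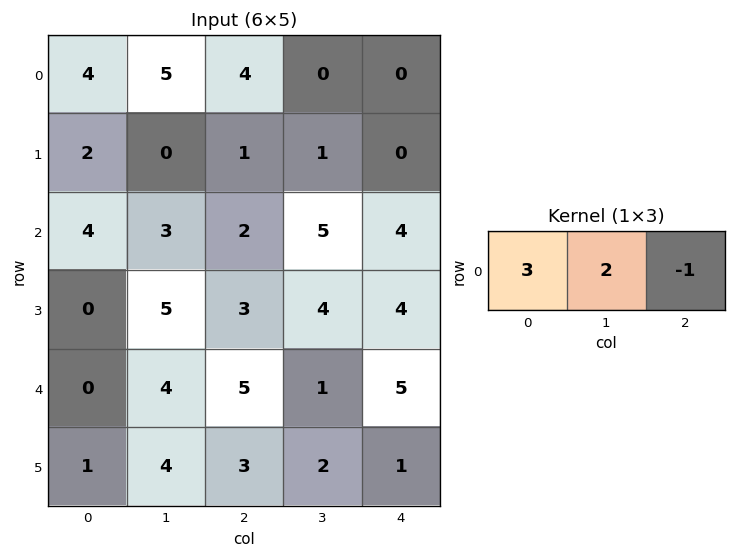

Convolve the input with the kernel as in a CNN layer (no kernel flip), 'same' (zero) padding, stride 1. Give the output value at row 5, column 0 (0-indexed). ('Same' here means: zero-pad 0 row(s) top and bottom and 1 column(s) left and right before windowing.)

The receptive field on the zero-padded input at this output position is [0 1 4]. Elementwise product with the kernel and sum: 0·3 + 1·2 + 4·-1.

-2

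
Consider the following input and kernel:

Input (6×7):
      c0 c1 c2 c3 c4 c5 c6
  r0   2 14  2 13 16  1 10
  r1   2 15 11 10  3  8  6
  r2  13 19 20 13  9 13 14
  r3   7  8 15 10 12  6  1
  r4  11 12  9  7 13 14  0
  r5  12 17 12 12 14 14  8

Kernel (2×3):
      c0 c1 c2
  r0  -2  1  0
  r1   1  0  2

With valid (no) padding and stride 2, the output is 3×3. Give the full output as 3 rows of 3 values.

Output[0,0]: The receptive field on the input at this output position is [2 14 2 / 2 15 11]. Elementwise product with the kernel and sum: 2·-2 + 14·1 + 2·1 + 11·2.

34 26 -16
30 12 9
26 29 18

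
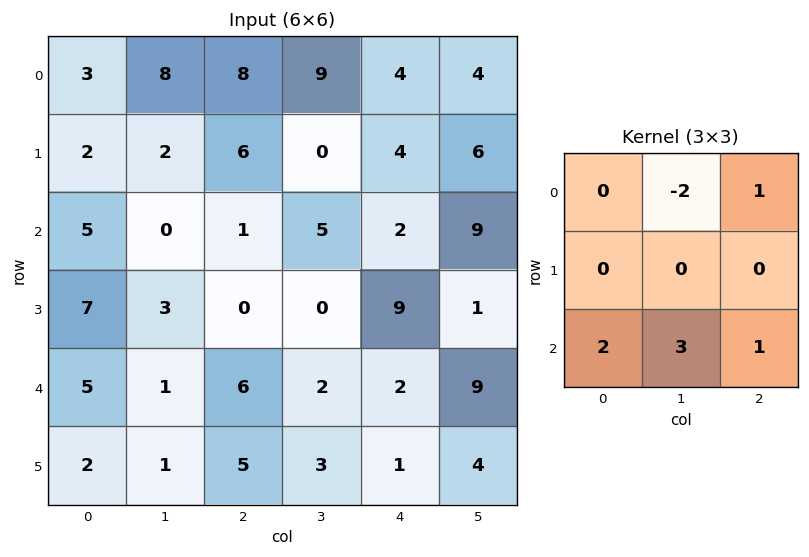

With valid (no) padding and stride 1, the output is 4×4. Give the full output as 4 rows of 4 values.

Output[0,0]: The receptive field on the input at this output position is [3 8 8 / 2 2 6 / 5 0 1]. Elementwise product with the kernel and sum: 8·-2 + 8·1 + 5·2 + 0·3 + 1·1.
Output[0,1]: The receptive field on the input at this output position is [8 8 9 / 2 6 0 / 0 1 5]. Elementwise product with the kernel and sum: 8·-2 + 9·1 + 0·2 + 1·3 + 5·1.

3 1 5 21
25 -6 13 26
20 25 12 24
6 20 29 -4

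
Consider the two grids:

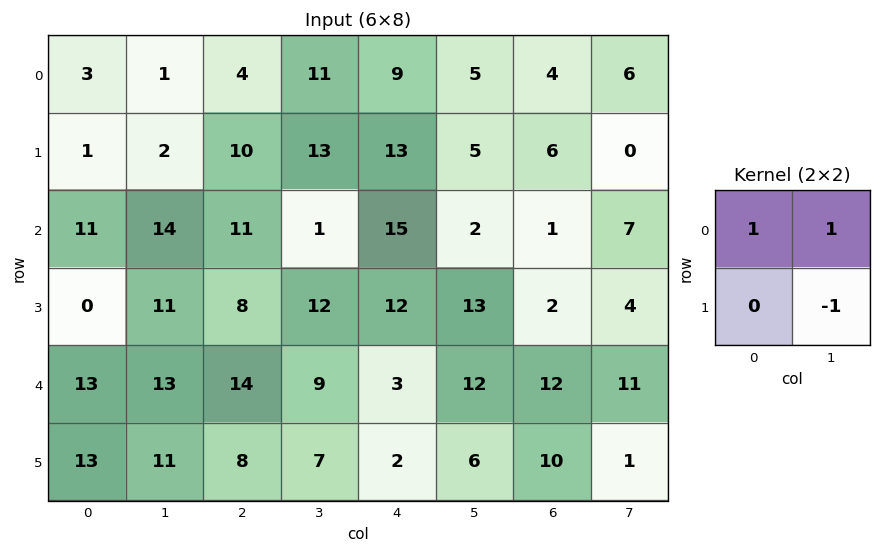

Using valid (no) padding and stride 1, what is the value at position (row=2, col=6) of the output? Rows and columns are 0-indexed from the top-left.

The receptive field on the input at this output position is [1 7 / 2 4]. Elementwise product with the kernel and sum: 1·1 + 7·1 + 4·-1.

4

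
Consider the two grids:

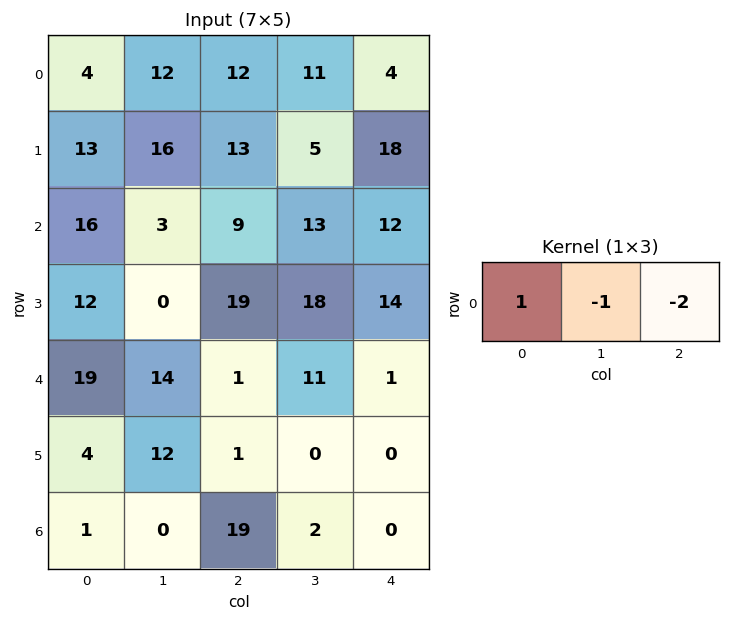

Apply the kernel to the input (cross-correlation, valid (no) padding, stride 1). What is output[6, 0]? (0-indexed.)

The receptive field on the input at this output position is [1 0 19]. Elementwise product with the kernel and sum: 1·1 + 0·-1 + 19·-2.

-37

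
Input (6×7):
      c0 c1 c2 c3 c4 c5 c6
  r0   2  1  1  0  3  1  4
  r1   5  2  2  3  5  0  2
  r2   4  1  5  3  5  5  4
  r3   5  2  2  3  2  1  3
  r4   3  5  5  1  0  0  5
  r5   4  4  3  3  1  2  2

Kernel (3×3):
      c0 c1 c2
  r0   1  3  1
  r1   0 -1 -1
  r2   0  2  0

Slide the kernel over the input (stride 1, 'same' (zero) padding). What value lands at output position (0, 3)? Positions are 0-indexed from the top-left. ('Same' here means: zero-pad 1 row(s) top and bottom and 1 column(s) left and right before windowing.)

3

The receptive field on the zero-padded input at this output position is [0 0 0 / 1 0 3 / 2 3 5]. Elementwise product with the kernel and sum: 0·1 + 0·3 + 0·1 + 0·-1 + 3·-1 + 3·2.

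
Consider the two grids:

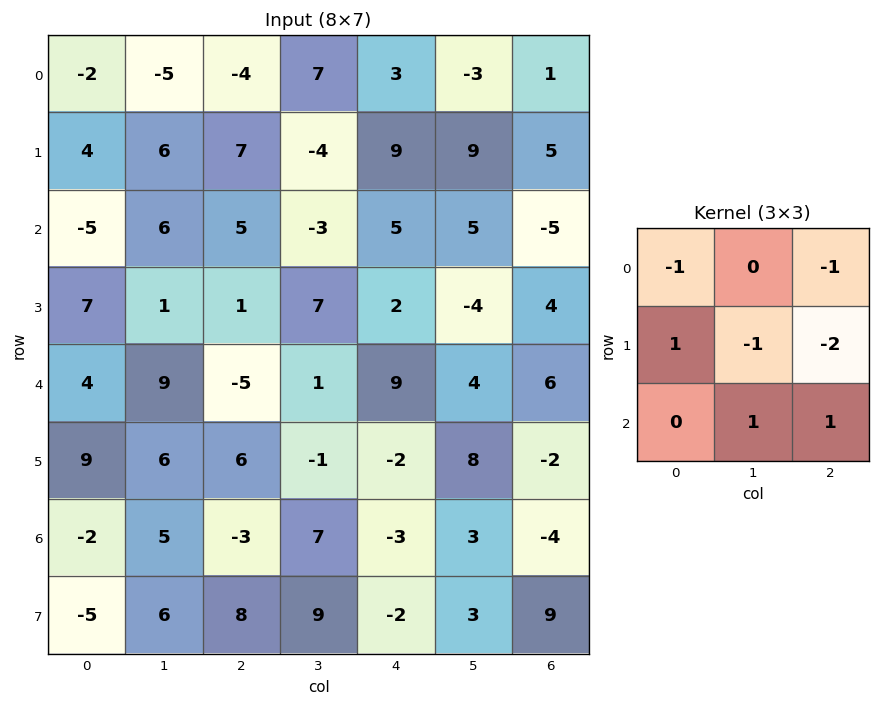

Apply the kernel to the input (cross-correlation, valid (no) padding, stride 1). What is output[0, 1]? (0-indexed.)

The receptive field on the input at this output position is [-5 -4 7 / 6 7 -4 / 6 5 -3]. Elementwise product with the kernel and sum: -5·-1 + 7·-1 + 6·1 + 7·-1 + -4·-2 + 5·1 + -3·1.

7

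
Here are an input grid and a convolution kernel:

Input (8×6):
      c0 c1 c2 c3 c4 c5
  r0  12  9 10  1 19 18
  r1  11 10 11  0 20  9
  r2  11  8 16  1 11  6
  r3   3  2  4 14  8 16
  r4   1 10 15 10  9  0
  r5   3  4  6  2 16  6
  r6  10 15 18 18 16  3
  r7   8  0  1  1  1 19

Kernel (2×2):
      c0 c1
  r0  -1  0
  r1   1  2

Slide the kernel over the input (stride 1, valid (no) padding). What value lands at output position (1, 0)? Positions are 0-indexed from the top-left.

16

The receptive field on the input at this output position is [11 10 / 11 8]. Elementwise product with the kernel and sum: 11·-1 + 11·1 + 8·2.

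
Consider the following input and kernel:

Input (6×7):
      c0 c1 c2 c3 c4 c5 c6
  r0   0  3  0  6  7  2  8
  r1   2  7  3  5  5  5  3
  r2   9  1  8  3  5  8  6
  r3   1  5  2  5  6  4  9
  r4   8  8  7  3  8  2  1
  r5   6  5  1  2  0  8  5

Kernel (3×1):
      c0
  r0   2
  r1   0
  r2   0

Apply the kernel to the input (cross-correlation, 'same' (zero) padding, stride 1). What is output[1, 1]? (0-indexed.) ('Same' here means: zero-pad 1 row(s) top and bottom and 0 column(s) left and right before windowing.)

The receptive field on the zero-padded input at this output position is [3 / 7 / 1]. Elementwise product with the kernel and sum: 3·2.

6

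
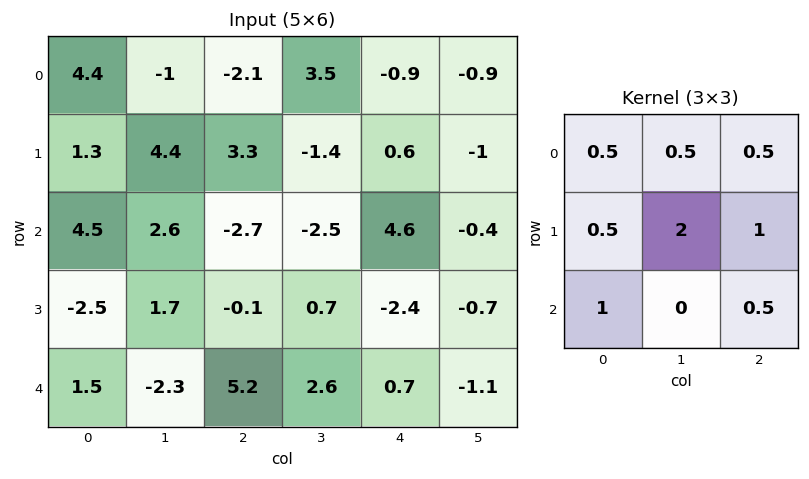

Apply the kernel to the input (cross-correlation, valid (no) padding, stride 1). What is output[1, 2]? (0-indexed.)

-1.8

The receptive field on the input at this output position is [3.3 -1.4 0.6 / -2.7 -2.5 4.6 / -0.1 0.7 -2.4]. Elementwise product with the kernel and sum: 3.3·0.5 + -1.4·0.5 + 0.6·0.5 + -2.7·0.5 + -2.5·2 + 4.6·1 + -0.1·1 + -2.4·0.5.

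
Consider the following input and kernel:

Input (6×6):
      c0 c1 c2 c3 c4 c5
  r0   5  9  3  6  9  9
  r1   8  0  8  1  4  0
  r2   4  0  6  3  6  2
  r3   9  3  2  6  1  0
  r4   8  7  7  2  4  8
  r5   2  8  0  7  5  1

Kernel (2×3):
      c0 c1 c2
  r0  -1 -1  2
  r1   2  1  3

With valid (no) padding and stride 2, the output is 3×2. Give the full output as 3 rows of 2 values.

Output[0,0]: The receptive field on the input at this output position is [5 9 3 / 8 0 8]. Elementwise product with the kernel and sum: 5·-1 + 9·-1 + 3·2 + 8·2 + 0·1 + 8·3.

32 38
35 16
11 21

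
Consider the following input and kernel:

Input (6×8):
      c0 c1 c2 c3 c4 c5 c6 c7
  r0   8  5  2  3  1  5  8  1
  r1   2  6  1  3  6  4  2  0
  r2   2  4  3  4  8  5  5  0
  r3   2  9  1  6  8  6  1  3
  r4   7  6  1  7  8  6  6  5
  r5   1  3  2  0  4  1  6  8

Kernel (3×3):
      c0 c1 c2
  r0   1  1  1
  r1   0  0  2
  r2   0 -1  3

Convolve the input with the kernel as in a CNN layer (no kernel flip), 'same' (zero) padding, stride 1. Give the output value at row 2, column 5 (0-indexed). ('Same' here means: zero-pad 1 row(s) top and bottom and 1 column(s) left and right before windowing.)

19

The receptive field on the zero-padded input at this output position is [6 4 2 / 8 5 5 / 8 6 1]. Elementwise product with the kernel and sum: 6·1 + 4·1 + 2·1 + 5·2 + 6·-1 + 1·3.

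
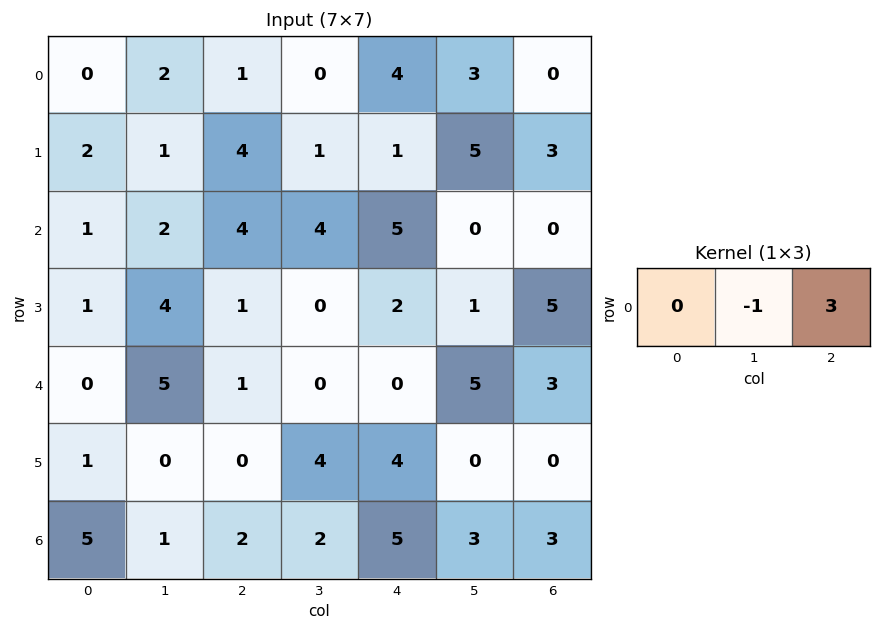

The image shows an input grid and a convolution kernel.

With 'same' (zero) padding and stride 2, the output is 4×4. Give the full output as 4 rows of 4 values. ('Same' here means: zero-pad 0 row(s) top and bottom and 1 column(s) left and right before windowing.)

Output[0,0]: The receptive field on the zero-padded input at this output position is [0 0 2]. Elementwise product with the kernel and sum: 0·-1 + 2·3.
Output[0,1]: The receptive field on the zero-padded input at this output position is [2 1 0]. Elementwise product with the kernel and sum: 1·-1 + 0·3.

6 -1 5 0
5 8 -5 0
15 -1 15 -3
-2 4 4 -3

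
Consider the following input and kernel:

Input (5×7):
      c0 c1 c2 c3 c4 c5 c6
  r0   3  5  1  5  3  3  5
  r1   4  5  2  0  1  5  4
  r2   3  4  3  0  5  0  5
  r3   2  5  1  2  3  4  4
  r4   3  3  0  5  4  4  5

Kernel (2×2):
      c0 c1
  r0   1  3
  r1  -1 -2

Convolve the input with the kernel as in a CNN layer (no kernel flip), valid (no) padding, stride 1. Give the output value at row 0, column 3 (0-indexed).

The receptive field on the input at this output position is [5 3 / 0 1]. Elementwise product with the kernel and sum: 5·1 + 3·3 + 0·-1 + 1·-2.

12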